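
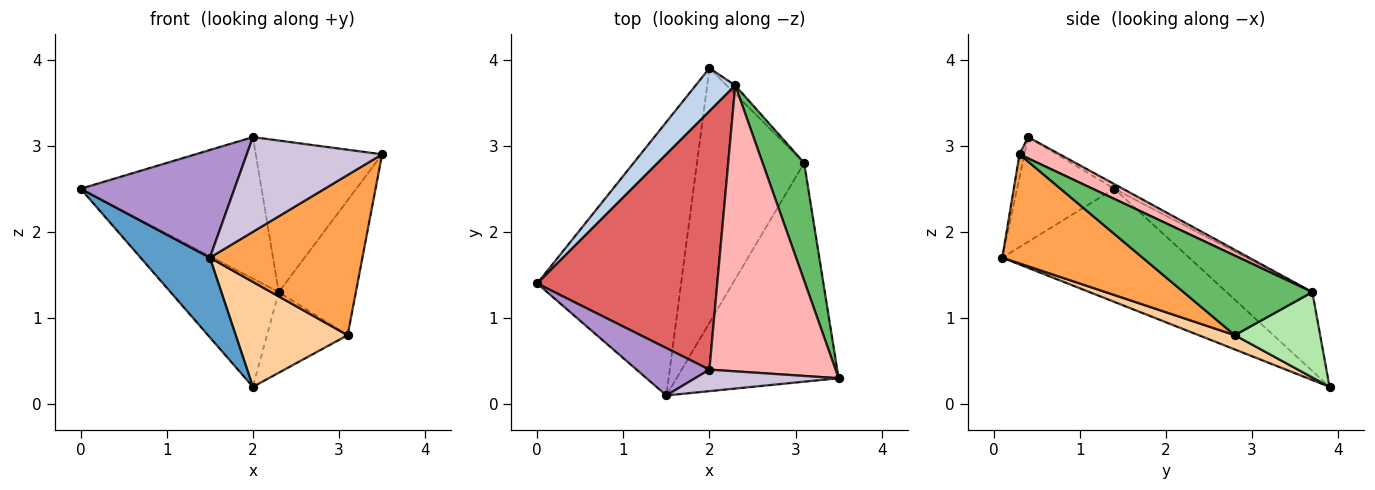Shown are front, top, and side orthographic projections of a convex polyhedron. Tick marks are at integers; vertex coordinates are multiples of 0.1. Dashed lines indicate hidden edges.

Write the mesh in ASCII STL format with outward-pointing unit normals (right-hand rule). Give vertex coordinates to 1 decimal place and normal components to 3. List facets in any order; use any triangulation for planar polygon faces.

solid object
 facet normal -0.602 -0.223 -0.766
  outer loop
   vertex 1.5 0.1 1.7
   vertex 0.0 1.4 2.5
   vertex 2.0 3.9 0.2
  endloop
 endfacet
 facet normal -0.593 0.748 0.298
  outer loop
   vertex 2.3 3.7 1.3
   vertex 2.0 3.9 0.2
   vertex 0.0 1.4 2.5
  endloop
 endfacet
 facet normal 0.477 -0.519 -0.709
  outer loop
   vertex 3.1 2.8 0.8
   vertex 3.5 0.3 2.9
   vertex 1.5 0.1 1.7
  endloop
 endfacet
 facet normal 0.122 -0.378 -0.918
  outer loop
   vertex 3.1 2.8 0.8
   vertex 1.5 0.1 1.7
   vertex 2.0 3.9 0.2
  endloop
 endfacet
 facet normal 0.783 0.469 0.409
  outer loop
   vertex 3.1 2.8 0.8
   vertex 2.3 3.7 1.3
   vertex 3.5 0.3 2.9
  endloop
 endfacet
 facet normal 0.725 0.685 -0.073
  outer loop
   vertex 3.1 2.8 0.8
   vertex 2.0 3.9 0.2
   vertex 2.3 3.7 1.3
  endloop
 endfacet
 facet normal -0.023 0.480 0.877
  outer loop
   vertex 2.0 0.4 3.1
   vertex 2.3 3.7 1.3
   vertex 0.0 1.4 2.5
  endloop
 endfacet
 facet normal 0.147 0.463 0.874
  outer loop
   vertex 2.0 0.4 3.1
   vertex 3.5 0.3 2.9
   vertex 2.3 3.7 1.3
  endloop
 endfacet
 facet normal -0.501 -0.792 0.349
  outer loop
   vertex 2.0 0.4 3.1
   vertex 0.0 1.4 2.5
   vertex 1.5 0.1 1.7
  endloop
 endfacet
 facet normal -0.035 -0.975 0.221
  outer loop
   vertex 2.0 0.4 3.1
   vertex 1.5 0.1 1.7
   vertex 3.5 0.3 2.9
  endloop
 endfacet
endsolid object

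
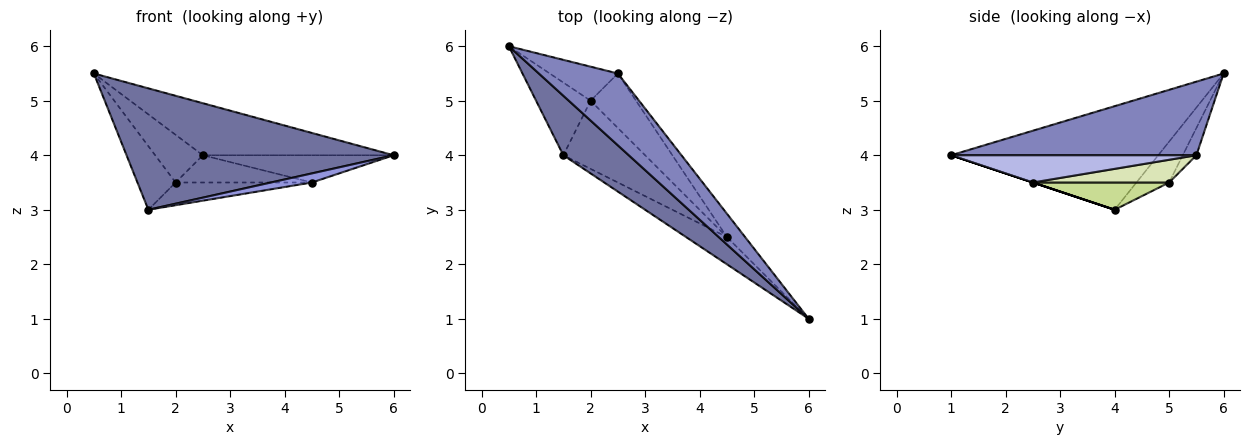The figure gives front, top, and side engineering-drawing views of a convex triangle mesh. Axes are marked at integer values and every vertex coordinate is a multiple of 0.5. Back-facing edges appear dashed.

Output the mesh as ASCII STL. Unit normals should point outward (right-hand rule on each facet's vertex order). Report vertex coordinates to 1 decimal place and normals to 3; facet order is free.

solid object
 facet normal -0.572 -0.737 0.361
  outer loop
   vertex 1.5 4.0 3.0
   vertex 6.0 1.0 4.0
   vertex 0.5 6.0 5.5
  endloop
 endfacet
 facet normal 0.602 0.468 0.647
  outer loop
   vertex 2.5 5.5 4.0
   vertex 0.5 6.0 5.5
   vertex 6.0 1.0 4.0
  endloop
 endfacet
 facet normal 0.000 -0.316 -0.949
  outer loop
   vertex 4.5 2.5 3.5
   vertex 6.0 1.0 4.0
   vertex 1.5 4.0 3.0
  endloop
 endfacet
 facet normal 0.699 0.543 -0.466
  outer loop
   vertex 4.5 2.5 3.5
   vertex 2.5 5.5 4.0
   vertex 6.0 1.0 4.0
  endloop
 endfacet
 facet normal -0.492 0.573 -0.655
  outer loop
   vertex 2.0 5.0 3.5
   vertex 1.5 4.0 3.0
   vertex 0.5 6.0 5.5
  endloop
 endfacet
 facet normal -0.226 0.793 -0.566
  outer loop
   vertex 2.0 5.0 3.5
   vertex 0.5 6.0 5.5
   vertex 2.5 5.5 4.0
  endloop
 endfacet
 facet normal 0.302 0.302 -0.905
  outer loop
   vertex 2.0 5.0 3.5
   vertex 4.5 2.5 3.5
   vertex 1.5 4.0 3.0
  endloop
 endfacet
 facet normal 0.408 0.408 -0.816
  outer loop
   vertex 2.0 5.0 3.5
   vertex 2.5 5.5 4.0
   vertex 4.5 2.5 3.5
  endloop
 endfacet
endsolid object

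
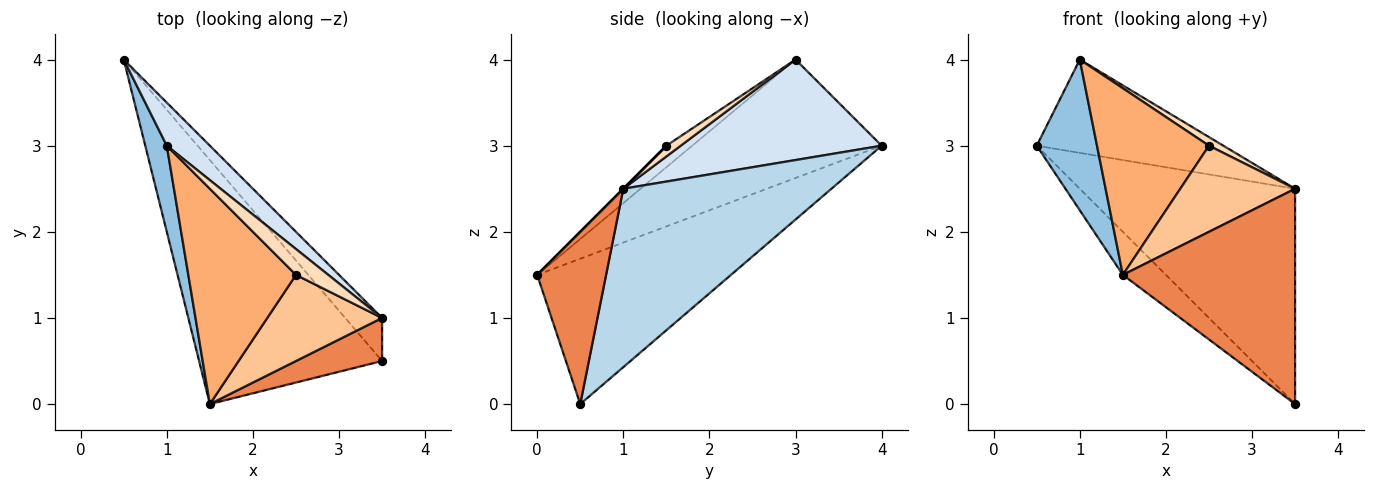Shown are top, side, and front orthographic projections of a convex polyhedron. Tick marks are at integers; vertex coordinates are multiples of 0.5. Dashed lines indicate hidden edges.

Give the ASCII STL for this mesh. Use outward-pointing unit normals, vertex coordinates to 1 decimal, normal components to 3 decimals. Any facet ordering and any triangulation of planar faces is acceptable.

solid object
 facet normal -0.616 0.137 -0.776
  outer loop
   vertex 1.5 0.0 1.5
   vertex 0.5 4.0 3.0
   vertex 3.5 0.5 0.0
  endloop
 endfacet
 facet normal -0.939 -0.299 0.171
  outer loop
   vertex 1.0 3.0 4.0
   vertex 0.5 4.0 3.0
   vertex 1.5 0.0 1.5
  endloop
 endfacet
 facet normal 0.688 0.712 -0.142
  outer loop
   vertex 3.5 1.0 2.5
   vertex 3.5 0.5 0.0
   vertex 0.5 4.0 3.0
  endloop
 endfacet
 facet normal 0.699 0.649 0.300
  outer loop
   vertex 3.5 1.0 2.5
   vertex 0.5 4.0 3.0
   vertex 1.0 3.0 4.0
  endloop
 endfacet
 facet normal 0.365 -0.913 0.183
  outer loop
   vertex 3.5 1.0 2.5
   vertex 1.5 0.0 1.5
   vertex 3.5 0.5 0.0
  endloop
 endfacet
 facet normal -0.149 -0.648 0.747
  outer loop
   vertex 2.5 1.5 3.0
   vertex 1.0 3.0 4.0
   vertex 1.5 0.0 1.5
  endloop
 endfacet
 facet normal 0.000 -0.707 0.707
  outer loop
   vertex 2.5 1.5 3.0
   vertex 1.5 0.0 1.5
   vertex 3.5 1.0 2.5
  endloop
 endfacet
 facet normal 0.302 -0.302 0.905
  outer loop
   vertex 2.5 1.5 3.0
   vertex 3.5 1.0 2.5
   vertex 1.0 3.0 4.0
  endloop
 endfacet
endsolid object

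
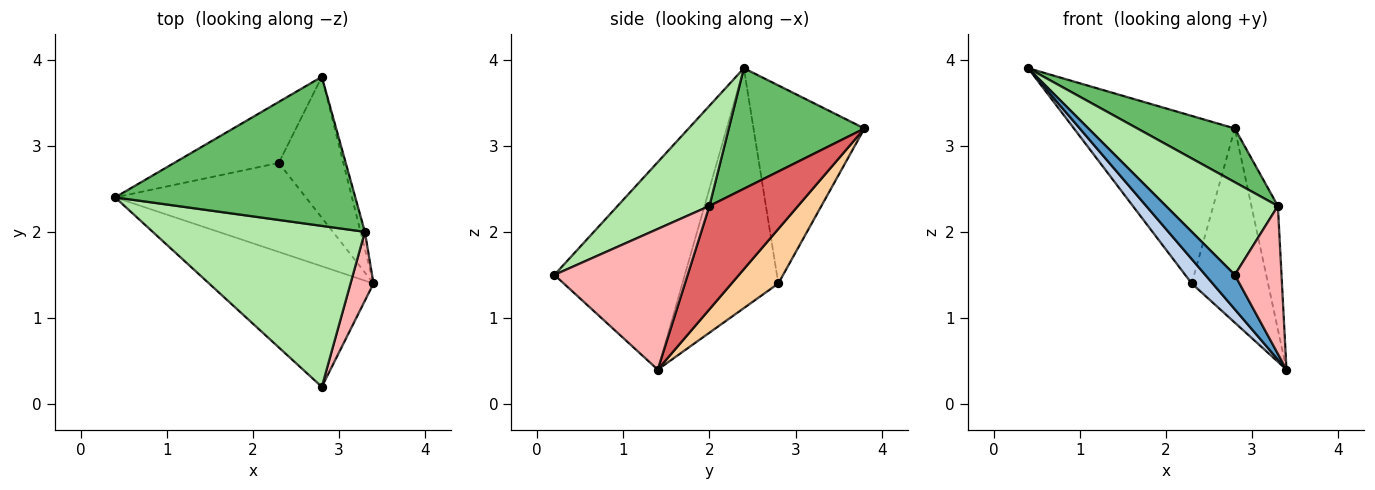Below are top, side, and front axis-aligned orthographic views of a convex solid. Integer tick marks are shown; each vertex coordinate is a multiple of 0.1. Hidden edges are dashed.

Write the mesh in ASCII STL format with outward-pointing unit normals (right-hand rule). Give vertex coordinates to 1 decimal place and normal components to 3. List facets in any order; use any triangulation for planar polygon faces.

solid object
 facet normal -0.772 -0.175 -0.612
  outer loop
   vertex 2.8 0.2 1.5
   vertex 0.4 2.4 3.9
   vertex 3.4 1.4 0.4
  endloop
 endfacet
 facet normal -0.772 -0.168 -0.613
  outer loop
   vertex 2.3 2.8 1.4
   vertex 3.4 1.4 0.4
   vertex 0.4 2.4 3.9
  endloop
 endfacet
 facet normal -0.544 0.789 -0.287
  outer loop
   vertex 2.3 2.8 1.4
   vertex 0.4 2.4 3.9
   vertex 2.8 3.8 3.2
  endloop
 endfacet
 facet normal 0.444 0.725 -0.526
  outer loop
   vertex 2.3 2.8 1.4
   vertex 2.8 3.8 3.2
   vertex 3.4 1.4 0.4
  endloop
 endfacet
 facet normal 0.427 -0.307 0.851
  outer loop
   vertex 3.3 2.0 2.3
   vertex 2.8 3.8 3.2
   vertex 0.4 2.4 3.9
  endloop
 endfacet
 facet normal 0.379 -0.462 0.802
  outer loop
   vertex 3.3 2.0 2.3
   vertex 0.4 2.4 3.9
   vertex 2.8 0.2 1.5
  endloop
 endfacet
 facet normal 0.957 0.286 -0.040
  outer loop
   vertex 3.3 2.0 2.3
   vertex 3.4 1.4 0.4
   vertex 2.8 3.8 3.2
  endloop
 endfacet
 facet normal 0.933 -0.327 0.152
  outer loop
   vertex 3.3 2.0 2.3
   vertex 2.8 0.2 1.5
   vertex 3.4 1.4 0.4
  endloop
 endfacet
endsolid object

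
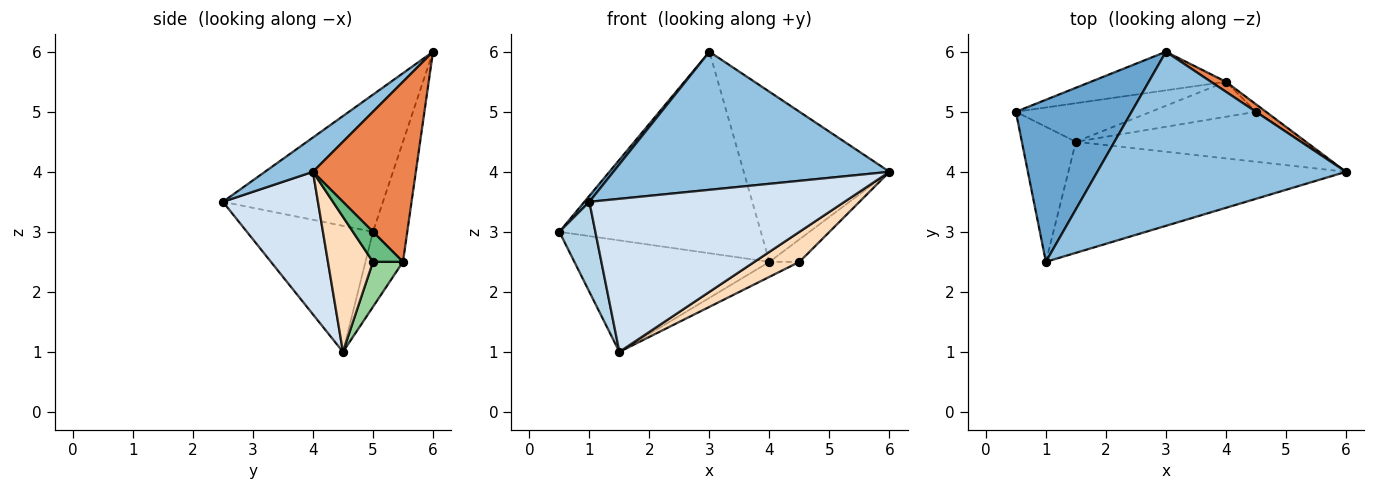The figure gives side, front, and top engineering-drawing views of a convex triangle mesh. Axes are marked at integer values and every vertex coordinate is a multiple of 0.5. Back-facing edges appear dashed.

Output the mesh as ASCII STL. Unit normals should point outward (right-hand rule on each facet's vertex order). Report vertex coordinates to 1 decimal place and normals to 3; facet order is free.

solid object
 facet normal -0.764 -0.024 0.645
  outer loop
   vertex 3.0 6.0 6.0
   vertex 0.5 5.0 3.0
   vertex 1.0 2.5 3.5
  endloop
 endfacet
 facet normal 0.107 -0.618 0.779
  outer loop
   vertex 3.0 6.0 6.0
   vertex 1.0 2.5 3.5
   vertex 6.0 4.0 4.0
  endloop
 endfacet
 facet normal -0.889 -0.254 -0.381
  outer loop
   vertex 1.5 4.5 1.0
   vertex 1.0 2.5 3.5
   vertex 0.5 5.0 3.0
  endloop
 endfacet
 facet normal 0.289 -0.775 -0.562
  outer loop
   vertex 1.5 4.5 1.0
   vertex 6.0 4.0 4.0
   vertex 1.0 2.5 3.5
  endloop
 endfacet
 facet normal 0.576 0.816 0.048
  outer loop
   vertex 4.0 5.5 2.5
   vertex 3.0 6.0 6.0
   vertex 6.0 4.0 4.0
  endloop
 endfacet
 facet normal -0.165 0.969 -0.185
  outer loop
   vertex 4.0 5.5 2.5
   vertex 0.5 5.0 3.0
   vertex 3.0 6.0 6.0
  endloop
 endfacet
 facet normal -0.179 0.930 -0.322
  outer loop
   vertex 4.0 5.5 2.5
   vertex 1.5 4.5 1.0
   vertex 0.5 5.0 3.0
  endloop
 endfacet
 facet normal 0.457 -0.457 -0.762
  outer loop
   vertex 4.5 5.0 2.5
   vertex 6.0 4.0 4.0
   vertex 1.5 4.5 1.0
  endloop
 endfacet
 facet normal 0.688 0.688 -0.229
  outer loop
   vertex 4.5 5.0 2.5
   vertex 4.0 5.5 2.5
   vertex 6.0 4.0 4.0
  endloop
 endfacet
 facet normal 0.367 0.367 -0.855
  outer loop
   vertex 4.5 5.0 2.5
   vertex 1.5 4.5 1.0
   vertex 4.0 5.5 2.5
  endloop
 endfacet
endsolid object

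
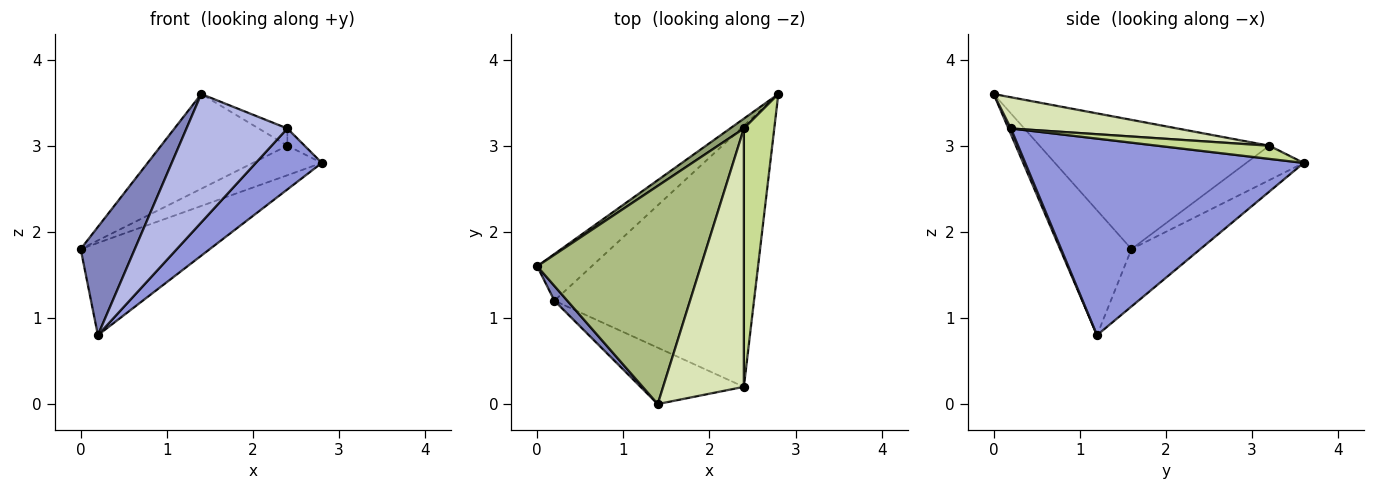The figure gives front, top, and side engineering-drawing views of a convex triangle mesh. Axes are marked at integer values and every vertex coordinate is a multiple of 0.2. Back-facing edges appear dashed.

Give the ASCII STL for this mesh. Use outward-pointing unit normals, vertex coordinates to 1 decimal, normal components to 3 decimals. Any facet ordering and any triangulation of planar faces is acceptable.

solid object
 facet normal -0.430 0.806 -0.408
  outer loop
   vertex 0.2 1.2 0.8
   vertex 0.0 1.6 1.8
   vertex 2.8 3.6 2.8
  endloop
 endfacet
 facet normal -0.794 -0.602 0.082
  outer loop
   vertex 0.2 1.2 0.8
   vertex 1.4 0.0 3.6
   vertex 0.0 1.6 1.8
  endloop
 endfacet
 facet normal 0.692 -0.164 -0.703
  outer loop
   vertex 2.4 0.2 3.2
   vertex 0.2 1.2 0.8
   vertex 2.8 3.6 2.8
  endloop
 endfacet
 facet normal 0.022 -0.915 -0.402
  outer loop
   vertex 2.4 0.2 3.2
   vertex 1.4 0.0 3.6
   vertex 0.2 1.2 0.8
  endloop
 endfacet
 facet normal -0.620 0.744 0.248
  outer loop
   vertex 2.4 3.2 3.0
   vertex 2.8 3.6 2.8
   vertex 0.0 1.6 1.8
  endloop
 endfacet
 facet normal -0.587 0.323 0.743
  outer loop
   vertex 2.4 3.2 3.0
   vertex 0.0 1.6 1.8
   vertex 1.4 0.0 3.6
  endloop
 endfacet
 facet normal 0.397 0.061 0.916
  outer loop
   vertex 2.4 3.2 3.0
   vertex 2.4 0.2 3.2
   vertex 2.8 3.6 2.8
  endloop
 endfacet
 facet normal 0.360 0.062 0.931
  outer loop
   vertex 2.4 3.2 3.0
   vertex 1.4 0.0 3.6
   vertex 2.4 0.2 3.2
  endloop
 endfacet
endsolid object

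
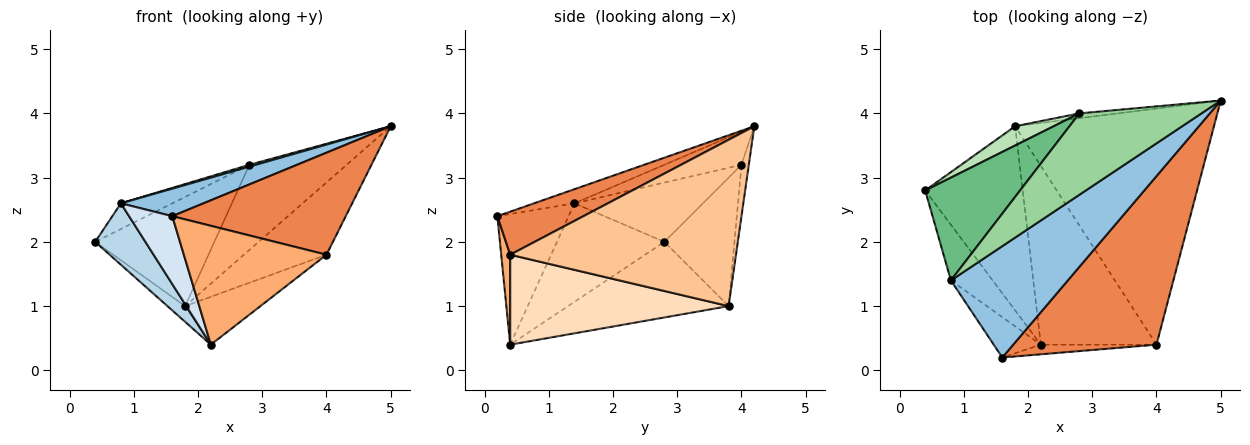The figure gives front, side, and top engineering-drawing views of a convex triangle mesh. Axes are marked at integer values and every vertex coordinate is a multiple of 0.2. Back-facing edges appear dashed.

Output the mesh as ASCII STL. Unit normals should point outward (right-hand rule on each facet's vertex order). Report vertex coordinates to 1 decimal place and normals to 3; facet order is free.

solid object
 facet normal -0.611 0.067 -0.789
  outer loop
   vertex 1.8 3.8 1.0
   vertex 2.2 0.4 0.4
   vertex 0.4 2.8 2.0
  endloop
 endfacet
 facet normal -0.117 -0.238 0.964
  outer loop
   vertex 0.8 1.4 2.6
   vertex 1.6 0.2 2.4
   vertex 5.0 4.2 3.8
  endloop
 endfacet
 facet normal -0.846 -0.395 -0.359
  outer loop
   vertex 0.8 1.4 2.6
   vertex 0.4 2.8 2.0
   vertex 2.2 0.4 0.4
  endloop
 endfacet
 facet normal -0.817 -0.496 -0.295
  outer loop
   vertex 0.8 1.4 2.6
   vertex 2.2 0.4 0.4
   vertex 1.6 0.2 2.4
  endloop
 endfacet
 facet normal 0.249 -0.502 0.829
  outer loop
   vertex 4.0 0.4 1.8
   vertex 5.0 4.2 3.8
   vertex 1.6 0.2 2.4
  endloop
 endfacet
 facet normal 0.063 -0.995 -0.081
  outer loop
   vertex 4.0 0.4 1.8
   vertex 1.6 0.2 2.4
   vertex 2.2 0.4 0.4
  endloop
 endfacet
 facet normal 0.625 0.229 -0.747
  outer loop
   vertex 4.0 0.4 1.8
   vertex 1.8 3.8 1.0
   vertex 5.0 4.2 3.8
  endloop
 endfacet
 facet normal 0.601 0.207 -0.772
  outer loop
   vertex 4.0 0.4 1.8
   vertex 2.2 0.4 0.4
   vertex 1.8 3.8 1.0
  endloop
 endfacet
 facet normal -0.518 0.207 0.830
  outer loop
   vertex 2.8 4.0 3.2
   vertex 0.4 2.8 2.0
   vertex 0.8 1.4 2.6
  endloop
 endfacet
 facet normal -0.261 -0.022 0.965
  outer loop
   vertex 2.8 4.0 3.2
   vertex 0.8 1.4 2.6
   vertex 5.0 4.2 3.8
  endloop
 endfacet
 facet normal -0.501 0.852 0.150
  outer loop
   vertex 2.8 4.0 3.2
   vertex 1.8 3.8 1.0
   vertex 0.4 2.8 2.0
  endloop
 endfacet
 facet normal -0.075 0.996 -0.056
  outer loop
   vertex 2.8 4.0 3.2
   vertex 5.0 4.2 3.8
   vertex 1.8 3.8 1.0
  endloop
 endfacet
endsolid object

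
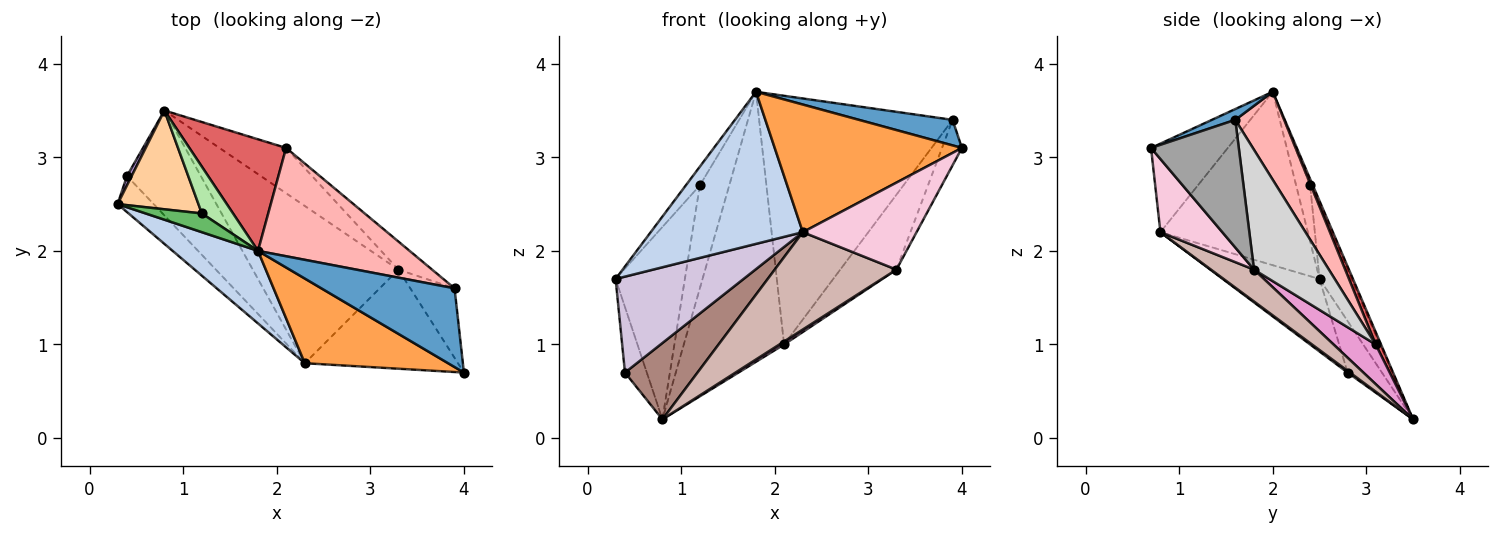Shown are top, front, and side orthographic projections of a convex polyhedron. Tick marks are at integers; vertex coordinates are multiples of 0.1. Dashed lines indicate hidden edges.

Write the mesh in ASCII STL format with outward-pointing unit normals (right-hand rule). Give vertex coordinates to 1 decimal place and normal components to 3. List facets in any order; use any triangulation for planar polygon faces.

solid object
 facet normal 0.077 -0.308 0.948
  outer loop
   vertex 3.9 1.6 3.4
   vertex 1.8 2.0 3.7
   vertex 4.0 0.7 3.1
  endloop
 endfacet
 facet normal -0.658 -0.679 0.324
  outer loop
   vertex 2.3 0.8 2.2
   vertex 1.8 2.0 3.7
   vertex 0.3 2.5 1.7
  endloop
 endfacet
 facet normal -0.323 -0.789 0.523
  outer loop
   vertex 2.3 0.8 2.2
   vertex 4.0 0.7 3.1
   vertex 1.8 2.0 3.7
  endloop
 endfacet
 facet normal -0.378 0.823 0.423
  outer loop
   vertex 1.2 2.4 2.7
   vertex 0.8 3.5 0.2
   vertex 0.3 2.5 1.7
  endloop
 endfacet
 facet normal -0.577 0.577 0.577
  outer loop
   vertex 1.2 2.4 2.7
   vertex 0.3 2.5 1.7
   vertex 1.8 2.0 3.7
  endloop
 endfacet
 facet normal -0.082 0.907 0.412
  outer loop
   vertex 1.2 2.4 2.7
   vertex 1.8 2.0 3.7
   vertex 0.8 3.5 0.2
  endloop
 endfacet
 facet normal 0.049 0.923 0.382
  outer loop
   vertex 2.1 3.1 1.0
   vertex 0.8 3.5 0.2
   vertex 1.8 2.0 3.7
  endloop
 endfacet
 facet normal 0.226 0.893 0.389
  outer loop
   vertex 2.1 3.1 1.0
   vertex 1.8 2.0 3.7
   vertex 3.9 1.6 3.4
  endloop
 endfacet
 facet normal -0.841 0.535 0.076
  outer loop
   vertex 0.4 2.8 0.7
   vertex 0.3 2.5 1.7
   vertex 0.8 3.5 0.2
  endloop
 endfacet
 facet normal -0.578 -0.764 -0.287
  outer loop
   vertex 0.4 2.8 0.7
   vertex 2.3 0.8 2.2
   vertex 0.3 2.5 1.7
  endloop
 endfacet
 facet normal 0.019 -0.588 -0.808
  outer loop
   vertex 0.4 2.8 0.7
   vertex 0.8 3.5 0.2
   vertex 2.3 0.8 2.2
  endloop
 endfacet
 facet normal 0.183 -0.517 -0.836
  outer loop
   vertex 3.3 1.8 1.8
   vertex 2.3 0.8 2.2
   vertex 0.8 3.5 0.2
  endloop
 endfacet
 facet normal 0.511 -0.057 -0.858
  outer loop
   vertex 3.3 1.8 1.8
   vertex 0.8 3.5 0.2
   vertex 2.1 3.1 1.0
  endloop
 endfacet
 facet normal 0.338 -0.621 -0.707
  outer loop
   vertex 3.3 1.8 1.8
   vertex 4.0 0.7 3.1
   vertex 2.3 0.8 2.2
  endloop
 endfacet
 facet normal 0.924 0.209 -0.320
  outer loop
   vertex 3.3 1.8 1.8
   vertex 3.9 1.6 3.4
   vertex 4.0 0.7 3.1
  endloop
 endfacet
 facet normal 0.780 0.585 -0.220
  outer loop
   vertex 3.3 1.8 1.8
   vertex 2.1 3.1 1.0
   vertex 3.9 1.6 3.4
  endloop
 endfacet
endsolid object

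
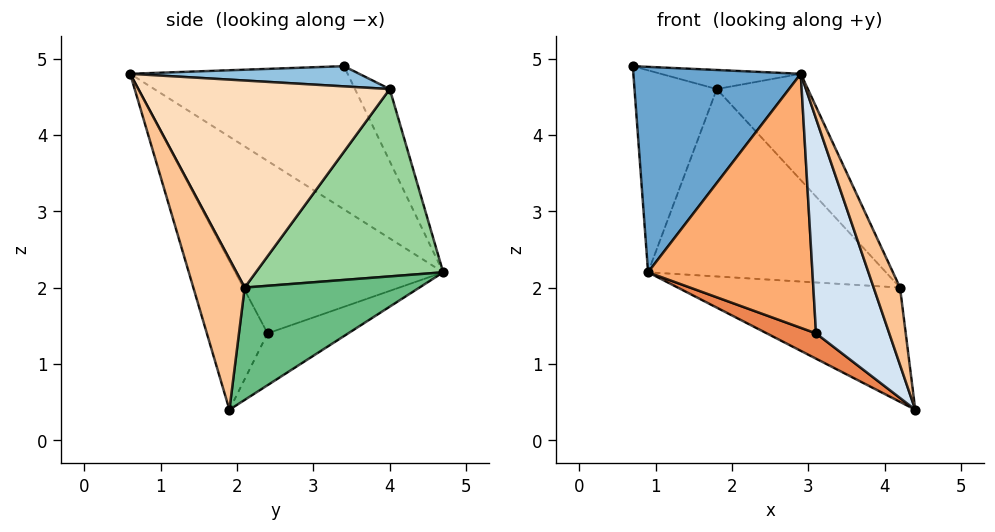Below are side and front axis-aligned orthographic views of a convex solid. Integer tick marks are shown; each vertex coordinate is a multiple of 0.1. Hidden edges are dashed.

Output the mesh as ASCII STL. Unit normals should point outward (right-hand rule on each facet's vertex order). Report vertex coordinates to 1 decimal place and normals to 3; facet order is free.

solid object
 facet normal -0.747 -0.575 -0.332
  outer loop
   vertex 0.9 4.7 2.2
   vertex 2.9 0.6 4.8
   vertex 0.7 3.4 4.9
  endloop
 endfacet
 facet normal 0.199 0.122 0.972
  outer loop
   vertex 1.8 4.0 4.6
   vertex 0.7 3.4 4.9
   vertex 2.9 0.6 4.8
  endloop
 endfacet
 facet normal -0.360 0.851 0.383
  outer loop
   vertex 1.8 4.0 4.6
   vertex 0.9 4.7 2.2
   vertex 0.7 3.4 4.9
  endloop
 endfacet
 facet normal -0.583 -0.703 -0.407
  outer loop
   vertex 3.1 2.4 1.4
   vertex 4.4 1.9 0.4
   vertex 2.9 0.6 4.8
  endloop
 endfacet
 facet normal -0.651 -0.397 -0.647
  outer loop
   vertex 3.1 2.4 1.4
   vertex 0.9 4.7 2.2
   vertex 4.4 1.9 0.4
  endloop
 endfacet
 facet normal -0.735 -0.581 -0.351
  outer loop
   vertex 3.1 2.4 1.4
   vertex 2.9 0.6 4.8
   vertex 0.9 4.7 2.2
  endloop
 endfacet
 facet normal 0.877 -0.450 0.166
  outer loop
   vertex 4.2 2.1 2.0
   vertex 2.9 0.6 4.8
   vertex 4.4 1.9 0.4
  endloop
 endfacet
 facet normal 0.799 0.290 0.526
  outer loop
   vertex 4.2 2.1 2.0
   vertex 1.8 4.0 4.6
   vertex 2.9 0.6 4.8
  endloop
 endfacet
 facet normal 0.618 0.786 -0.021
  outer loop
   vertex 4.2 2.1 2.0
   vertex 4.4 1.9 0.4
   vertex 0.9 4.7 2.2
  endloop
 endfacet
 facet normal 0.619 0.786 -0.003
  outer loop
   vertex 4.2 2.1 2.0
   vertex 0.9 4.7 2.2
   vertex 1.8 4.0 4.6
  endloop
 endfacet
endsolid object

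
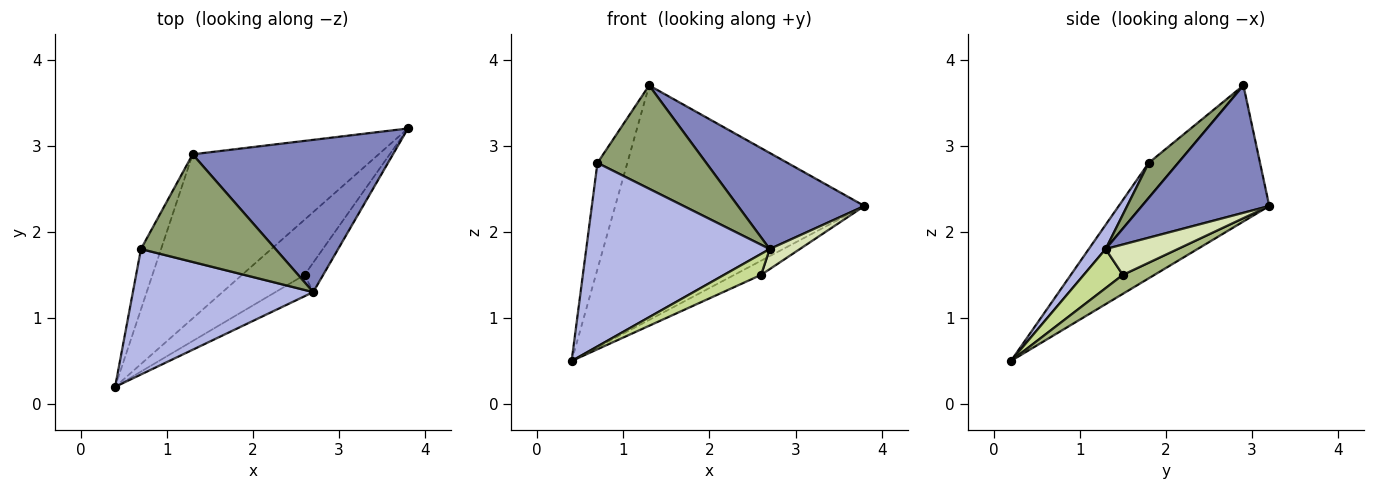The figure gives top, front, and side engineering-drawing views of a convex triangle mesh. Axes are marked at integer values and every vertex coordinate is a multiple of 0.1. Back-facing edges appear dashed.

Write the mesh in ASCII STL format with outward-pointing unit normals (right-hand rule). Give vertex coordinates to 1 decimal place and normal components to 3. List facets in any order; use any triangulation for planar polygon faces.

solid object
 facet normal -0.387 0.756 -0.529
  outer loop
   vertex 1.3 2.9 3.7
   vertex 3.8 3.2 2.3
   vertex 0.4 0.2 0.5
  endloop
 endfacet
 facet normal 0.474 -0.470 0.745
  outer loop
   vertex 2.7 1.3 1.8
   vertex 3.8 3.2 2.3
   vertex 1.3 2.9 3.7
  endloop
 endfacet
 facet normal -0.649 0.661 -0.375
  outer loop
   vertex 0.7 1.8 2.8
   vertex 1.3 2.9 3.7
   vertex 0.4 0.2 0.5
  endloop
 endfacet
 facet normal 0.076 -0.823 0.563
  outer loop
   vertex 0.7 1.8 2.8
   vertex 0.4 0.2 0.5
   vertex 2.7 1.3 1.8
  endloop
 endfacet
 facet normal 0.184 -0.681 0.709
  outer loop
   vertex 0.7 1.8 2.8
   vertex 2.7 1.3 1.8
   vertex 1.3 2.9 3.7
  endloop
 endfacet
 facet normal 0.281 0.239 -0.929
  outer loop
   vertex 2.6 1.5 1.5
   vertex 0.4 0.2 0.5
   vertex 3.8 3.2 2.3
  endloop
 endfacet
 facet normal 0.594 -0.564 -0.574
  outer loop
   vertex 2.6 1.5 1.5
   vertex 2.7 1.3 1.8
   vertex 0.4 0.2 0.5
  endloop
 endfacet
 facet normal 0.803 -0.336 -0.492
  outer loop
   vertex 2.6 1.5 1.5
   vertex 3.8 3.2 2.3
   vertex 2.7 1.3 1.8
  endloop
 endfacet
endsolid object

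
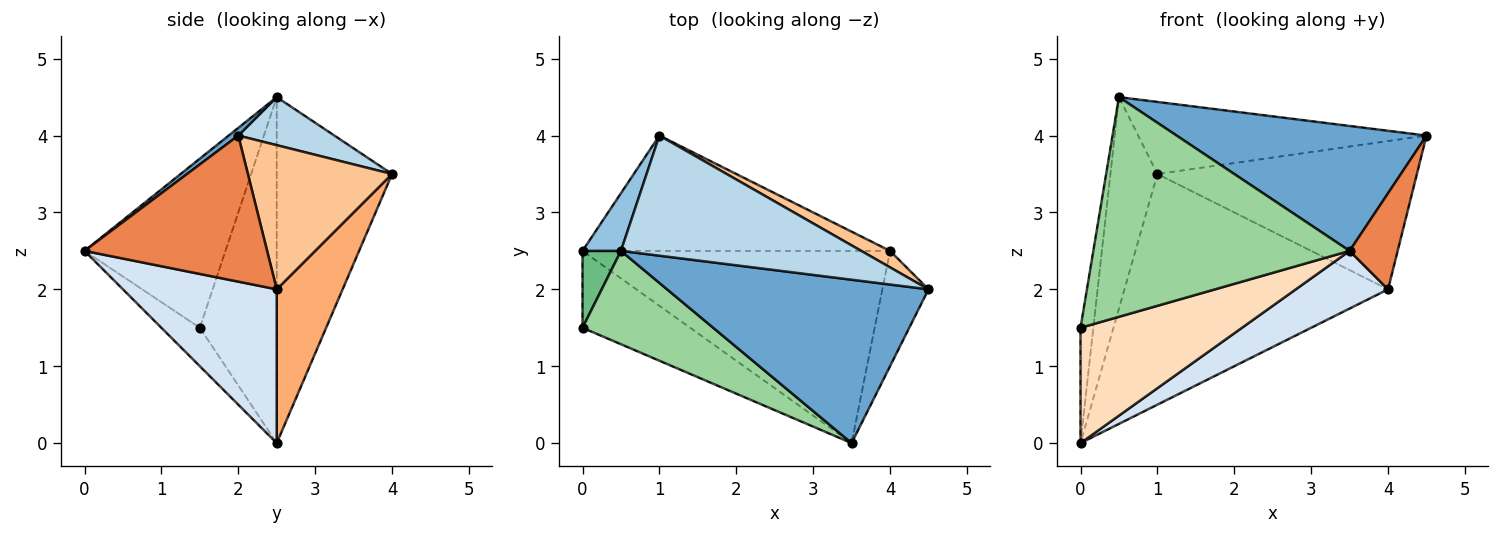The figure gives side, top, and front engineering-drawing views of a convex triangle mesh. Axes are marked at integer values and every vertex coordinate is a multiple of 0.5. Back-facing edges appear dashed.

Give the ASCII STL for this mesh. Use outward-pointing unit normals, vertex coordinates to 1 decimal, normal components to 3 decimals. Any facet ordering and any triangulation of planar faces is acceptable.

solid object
 facet normal 0.023 -0.607 0.794
  outer loop
   vertex 0.5 2.5 4.5
   vertex 3.5 0.0 2.5
   vertex 4.5 2.0 4.0
  endloop
 endfacet
 facet normal -0.921 0.375 0.102
  outer loop
   vertex 1.0 4.0 3.5
   vertex 0.0 2.5 0.0
   vertex 0.5 2.5 4.5
  endloop
 endfacet
 facet normal 0.169 0.507 0.845
  outer loop
   vertex 1.0 4.0 3.5
   vertex 0.5 2.5 4.5
   vertex 4.5 2.0 4.0
  endloop
 endfacet
 facet normal 0.432 -0.259 -0.864
  outer loop
   vertex 4.0 2.5 2.0
   vertex 3.5 0.0 2.5
   vertex 0.0 2.5 0.0
  endloop
 endfacet
 facet normal 0.925 -0.243 -0.292
  outer loop
   vertex 4.0 2.5 2.0
   vertex 4.5 2.0 4.0
   vertex 3.5 0.0 2.5
  endloop
 endfacet
 facet normal 0.218 0.873 -0.436
  outer loop
   vertex 4.0 2.5 2.0
   vertex 0.0 2.5 0.0
   vertex 1.0 4.0 3.5
  endloop
 endfacet
 facet normal 0.483 0.870 0.097
  outer loop
   vertex 4.0 2.5 2.0
   vertex 1.0 4.0 3.5
   vertex 4.5 2.0 4.0
  endloop
 endfacet
 facet normal -0.194 -0.816 -0.544
  outer loop
   vertex 0.0 1.5 1.5
   vertex 0.0 2.5 0.0
   vertex 3.5 0.0 2.5
  endloop
 endfacet
 facet normal -0.981 0.163 0.109
  outer loop
   vertex 0.0 1.5 1.5
   vertex 0.5 2.5 4.5
   vertex 0.0 2.5 0.0
  endloop
 endfacet
 facet normal -0.452 -0.821 0.349
  outer loop
   vertex 0.0 1.5 1.5
   vertex 3.5 0.0 2.5
   vertex 0.5 2.5 4.5
  endloop
 endfacet
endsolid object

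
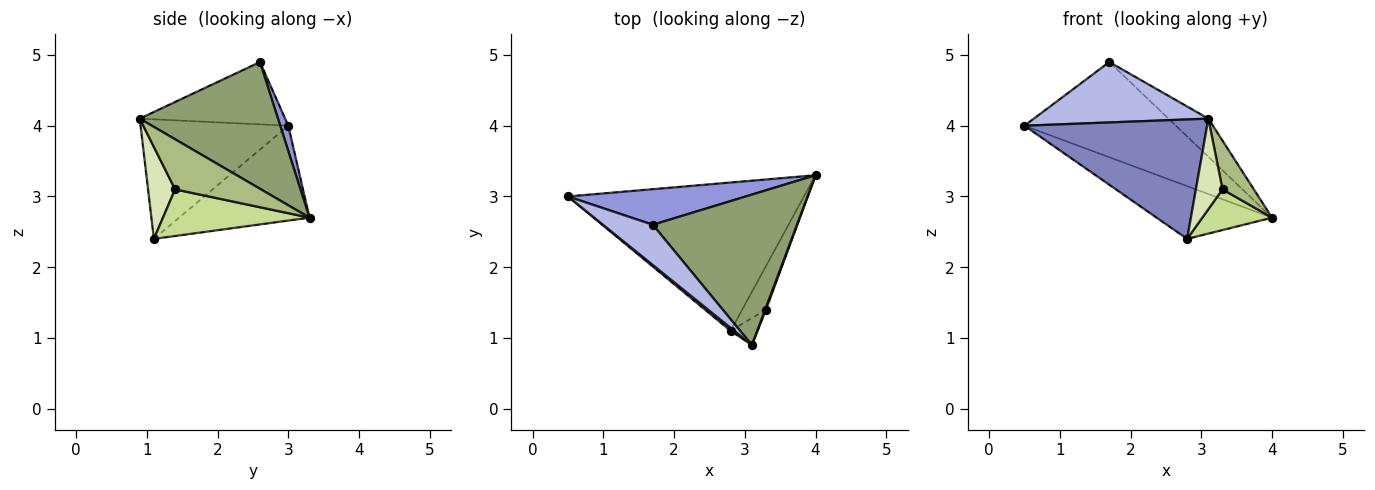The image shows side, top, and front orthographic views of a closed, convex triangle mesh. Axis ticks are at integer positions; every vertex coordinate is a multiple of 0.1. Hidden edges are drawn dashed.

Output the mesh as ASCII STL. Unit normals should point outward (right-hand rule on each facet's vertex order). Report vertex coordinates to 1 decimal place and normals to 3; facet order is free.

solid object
 facet normal -0.354 0.313 -0.881
  outer loop
   vertex 2.8 1.1 2.4
   vertex 0.5 3.0 4.0
   vertex 4.0 3.3 2.7
  endloop
 endfacet
 facet normal -0.629 -0.777 0.019
  outer loop
   vertex 2.8 1.1 2.4
   vertex 3.1 0.9 4.1
   vertex 0.5 3.0 4.0
  endloop
 endfacet
 facet normal 0.050 0.936 0.350
  outer loop
   vertex 1.7 2.6 4.9
   vertex 4.0 3.3 2.7
   vertex 0.5 3.0 4.0
  endloop
 endfacet
 facet normal -0.570 -0.684 0.456
  outer loop
   vertex 1.7 2.6 4.9
   vertex 0.5 3.0 4.0
   vertex 3.1 0.9 4.1
  endloop
 endfacet
 facet normal 0.649 0.187 0.738
  outer loop
   vertex 1.7 2.6 4.9
   vertex 3.1 0.9 4.1
   vertex 4.0 3.3 2.7
  endloop
 endfacet
 facet normal 0.939 -0.343 0.017
  outer loop
   vertex 3.3 1.4 3.1
   vertex 4.0 3.3 2.7
   vertex 3.1 0.9 4.1
  endloop
 endfacet
 facet normal 0.820 -0.390 -0.419
  outer loop
   vertex 3.3 1.4 3.1
   vertex 2.8 1.1 2.4
   vertex 4.0 3.3 2.7
  endloop
 endfacet
 facet normal 0.698 -0.687 -0.204
  outer loop
   vertex 3.3 1.4 3.1
   vertex 3.1 0.9 4.1
   vertex 2.8 1.1 2.4
  endloop
 endfacet
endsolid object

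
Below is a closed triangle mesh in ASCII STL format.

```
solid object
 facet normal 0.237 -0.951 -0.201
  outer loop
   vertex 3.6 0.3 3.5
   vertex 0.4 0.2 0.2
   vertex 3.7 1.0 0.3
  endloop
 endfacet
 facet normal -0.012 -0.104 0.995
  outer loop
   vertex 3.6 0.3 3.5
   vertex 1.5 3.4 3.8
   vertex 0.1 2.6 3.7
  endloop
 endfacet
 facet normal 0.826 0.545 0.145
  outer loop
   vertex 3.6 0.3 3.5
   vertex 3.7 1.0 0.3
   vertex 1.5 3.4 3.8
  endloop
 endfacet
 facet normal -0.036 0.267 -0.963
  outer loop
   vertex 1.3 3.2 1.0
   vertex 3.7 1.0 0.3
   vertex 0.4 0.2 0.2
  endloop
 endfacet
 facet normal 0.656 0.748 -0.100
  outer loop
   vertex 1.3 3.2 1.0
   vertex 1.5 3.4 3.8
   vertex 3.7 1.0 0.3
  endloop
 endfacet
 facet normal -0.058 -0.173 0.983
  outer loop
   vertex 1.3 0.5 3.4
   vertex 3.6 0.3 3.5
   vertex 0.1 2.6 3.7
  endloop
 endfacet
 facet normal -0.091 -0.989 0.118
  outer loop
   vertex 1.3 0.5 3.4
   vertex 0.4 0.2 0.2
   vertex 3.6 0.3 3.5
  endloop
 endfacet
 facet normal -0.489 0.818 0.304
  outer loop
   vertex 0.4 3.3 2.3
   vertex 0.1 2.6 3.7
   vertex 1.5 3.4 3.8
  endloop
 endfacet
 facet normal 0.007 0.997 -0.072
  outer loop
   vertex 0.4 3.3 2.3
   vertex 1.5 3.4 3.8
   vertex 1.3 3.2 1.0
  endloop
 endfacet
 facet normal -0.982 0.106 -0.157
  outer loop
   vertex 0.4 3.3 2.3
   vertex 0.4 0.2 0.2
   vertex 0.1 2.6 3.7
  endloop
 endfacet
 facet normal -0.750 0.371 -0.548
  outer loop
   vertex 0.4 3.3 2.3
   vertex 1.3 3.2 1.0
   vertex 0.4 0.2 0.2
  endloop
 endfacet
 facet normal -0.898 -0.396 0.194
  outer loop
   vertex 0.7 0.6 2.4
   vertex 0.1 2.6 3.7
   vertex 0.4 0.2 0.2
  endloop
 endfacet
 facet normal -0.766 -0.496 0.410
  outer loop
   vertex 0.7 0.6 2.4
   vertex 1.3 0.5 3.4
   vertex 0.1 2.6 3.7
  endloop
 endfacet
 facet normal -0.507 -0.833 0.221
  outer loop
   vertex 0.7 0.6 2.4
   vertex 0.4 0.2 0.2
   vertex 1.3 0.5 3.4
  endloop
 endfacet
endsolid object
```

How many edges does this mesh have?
21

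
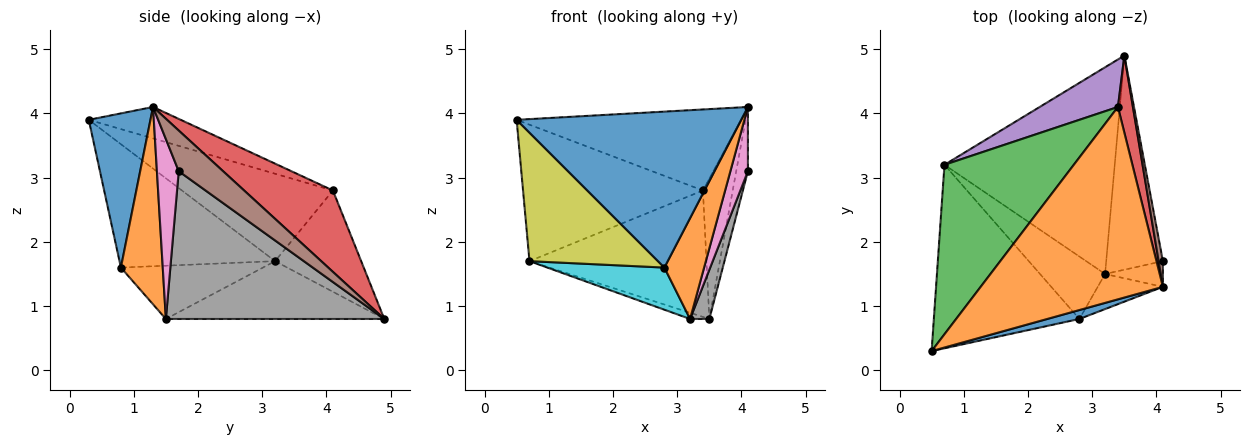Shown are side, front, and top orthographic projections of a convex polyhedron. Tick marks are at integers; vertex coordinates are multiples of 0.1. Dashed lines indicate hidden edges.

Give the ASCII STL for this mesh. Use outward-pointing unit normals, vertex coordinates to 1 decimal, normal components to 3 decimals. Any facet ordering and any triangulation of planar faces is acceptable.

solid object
 facet normal -0.321 0.028 -0.947
  outer loop
   vertex 3.2 1.5 0.8
   vertex 0.7 3.2 1.7
   vertex 3.5 4.9 0.8
  endloop
 endfacet
 facet normal -0.157 0.383 0.910
  outer loop
   vertex 3.4 4.1 2.8
   vertex 0.5 0.3 3.9
   vertex 4.1 1.3 4.1
  endloop
 endfacet
 facet normal -0.466 0.555 0.689
  outer loop
   vertex 3.4 4.1 2.8
   vertex 0.7 3.2 1.7
   vertex 0.5 0.3 3.9
  endloop
 endfacet
 facet normal 0.934 0.313 0.172
  outer loop
   vertex 3.4 4.1 2.8
   vertex 4.1 1.3 4.1
   vertex 3.5 4.9 0.8
  endloop
 endfacet
 facet normal -0.414 0.852 0.320
  outer loop
   vertex 3.4 4.1 2.8
   vertex 3.5 4.9 0.8
   vertex 0.7 3.2 1.7
  endloop
 endfacet
 facet normal 0.962 0.253 0.101
  outer loop
   vertex 4.1 1.7 3.1
   vertex 3.5 4.9 0.8
   vertex 4.1 1.3 4.1
  endloop
 endfacet
 facet normal 0.756 -0.608 -0.243
  outer loop
   vertex 4.1 1.7 3.1
   vertex 4.1 1.3 4.1
   vertex 3.2 1.5 0.8
  endloop
 endfacet
 facet normal 0.931 -0.082 -0.357
  outer loop
   vertex 4.1 1.7 3.1
   vertex 3.2 1.5 0.8
   vertex 3.5 4.9 0.8
  endloop
 endfacet
 facet normal -0.570 -0.471 -0.673
  outer loop
   vertex 2.8 0.8 1.6
   vertex 0.5 0.3 3.9
   vertex 0.7 3.2 1.7
  endloop
 endfacet
 facet normal -0.562 -0.463 -0.686
  outer loop
   vertex 2.8 0.8 1.6
   vertex 0.7 3.2 1.7
   vertex 3.2 1.5 0.8
  endloop
 endfacet
 facet normal 0.264 -0.963 0.055
  outer loop
   vertex 2.8 0.8 1.6
   vertex 4.1 1.3 4.1
   vertex 0.5 0.3 3.9
  endloop
 endfacet
 facet normal 0.705 -0.669 -0.233
  outer loop
   vertex 2.8 0.8 1.6
   vertex 3.2 1.5 0.8
   vertex 4.1 1.3 4.1
  endloop
 endfacet
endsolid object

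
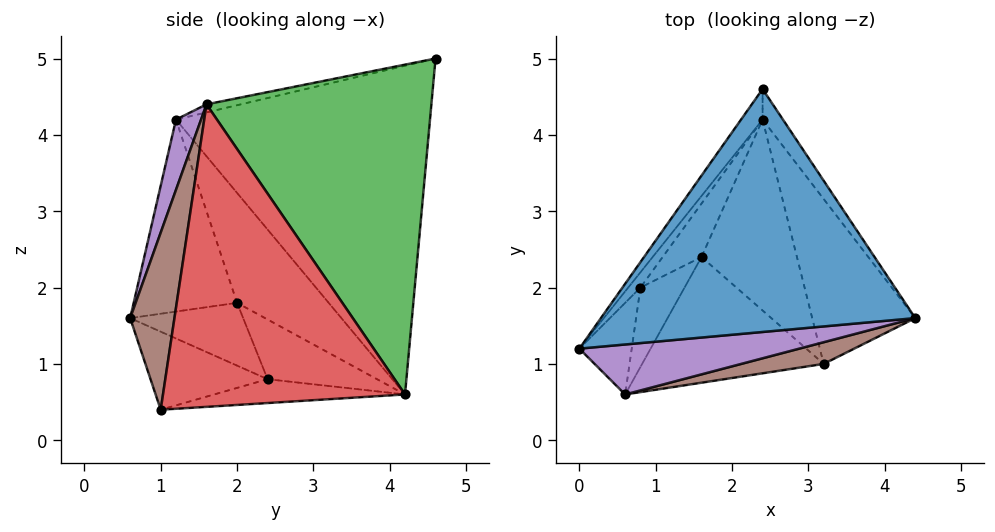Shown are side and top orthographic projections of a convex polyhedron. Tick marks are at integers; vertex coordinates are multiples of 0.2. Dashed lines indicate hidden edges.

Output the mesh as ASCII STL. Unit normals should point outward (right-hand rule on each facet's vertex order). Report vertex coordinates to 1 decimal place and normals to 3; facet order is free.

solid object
 facet normal -0.025 -0.212 0.977
  outer loop
   vertex 2.4 4.6 5.0
   vertex 0.0 1.2 4.2
   vertex 4.4 1.6 4.4
  endloop
 endfacet
 facet normal -0.810 0.584 -0.053
  outer loop
   vertex 2.4 4.2 0.6
   vertex 0.0 1.2 4.2
   vertex 2.4 4.6 5.0
  endloop
 endfacet
 facet normal 0.826 0.561 -0.051
  outer loop
   vertex 2.4 4.2 0.6
   vertex 2.4 4.6 5.0
   vertex 4.4 1.6 4.4
  endloop
 endfacet
 facet normal 0.917 0.249 -0.312
  outer loop
   vertex 2.4 4.2 0.6
   vertex 4.4 1.6 4.4
   vertex 3.2 1.0 0.4
  endloop
 endfacet
 facet normal 0.077 -0.967 0.241
  outer loop
   vertex 0.6 0.6 1.6
   vertex 4.4 1.6 4.4
   vertex 0.0 1.2 4.2
  endloop
 endfacet
 facet normal 0.192 -0.977 0.089
  outer loop
   vertex 0.6 0.6 1.6
   vertex 3.2 1.0 0.4
   vertex 4.4 1.6 4.4
  endloop
 endfacet
 facet normal -0.829 0.552 -0.092
  outer loop
   vertex 0.8 2.0 1.8
   vertex 0.0 1.2 4.2
   vertex 2.4 4.2 0.6
  endloop
 endfacet
 facet normal -0.950 0.173 -0.259
  outer loop
   vertex 0.8 2.0 1.8
   vertex 0.6 0.6 1.6
   vertex 0.0 1.2 4.2
  endloop
 endfacet
 facet normal -0.243 0.000 -0.970
  outer loop
   vertex 1.6 2.4 0.8
   vertex 2.4 4.2 0.6
   vertex 3.2 1.0 0.4
  endloop
 endfacet
 facet normal -0.388 -0.186 -0.903
  outer loop
   vertex 1.6 2.4 0.8
   vertex 3.2 1.0 0.4
   vertex 0.6 0.6 1.6
  endloop
 endfacet
 facet normal -0.800 0.298 -0.521
  outer loop
   vertex 1.6 2.4 0.8
   vertex 0.8 2.0 1.8
   vertex 2.4 4.2 0.6
  endloop
 endfacet
 facet normal -0.802 0.195 -0.564
  outer loop
   vertex 1.6 2.4 0.8
   vertex 0.6 0.6 1.6
   vertex 0.8 2.0 1.8
  endloop
 endfacet
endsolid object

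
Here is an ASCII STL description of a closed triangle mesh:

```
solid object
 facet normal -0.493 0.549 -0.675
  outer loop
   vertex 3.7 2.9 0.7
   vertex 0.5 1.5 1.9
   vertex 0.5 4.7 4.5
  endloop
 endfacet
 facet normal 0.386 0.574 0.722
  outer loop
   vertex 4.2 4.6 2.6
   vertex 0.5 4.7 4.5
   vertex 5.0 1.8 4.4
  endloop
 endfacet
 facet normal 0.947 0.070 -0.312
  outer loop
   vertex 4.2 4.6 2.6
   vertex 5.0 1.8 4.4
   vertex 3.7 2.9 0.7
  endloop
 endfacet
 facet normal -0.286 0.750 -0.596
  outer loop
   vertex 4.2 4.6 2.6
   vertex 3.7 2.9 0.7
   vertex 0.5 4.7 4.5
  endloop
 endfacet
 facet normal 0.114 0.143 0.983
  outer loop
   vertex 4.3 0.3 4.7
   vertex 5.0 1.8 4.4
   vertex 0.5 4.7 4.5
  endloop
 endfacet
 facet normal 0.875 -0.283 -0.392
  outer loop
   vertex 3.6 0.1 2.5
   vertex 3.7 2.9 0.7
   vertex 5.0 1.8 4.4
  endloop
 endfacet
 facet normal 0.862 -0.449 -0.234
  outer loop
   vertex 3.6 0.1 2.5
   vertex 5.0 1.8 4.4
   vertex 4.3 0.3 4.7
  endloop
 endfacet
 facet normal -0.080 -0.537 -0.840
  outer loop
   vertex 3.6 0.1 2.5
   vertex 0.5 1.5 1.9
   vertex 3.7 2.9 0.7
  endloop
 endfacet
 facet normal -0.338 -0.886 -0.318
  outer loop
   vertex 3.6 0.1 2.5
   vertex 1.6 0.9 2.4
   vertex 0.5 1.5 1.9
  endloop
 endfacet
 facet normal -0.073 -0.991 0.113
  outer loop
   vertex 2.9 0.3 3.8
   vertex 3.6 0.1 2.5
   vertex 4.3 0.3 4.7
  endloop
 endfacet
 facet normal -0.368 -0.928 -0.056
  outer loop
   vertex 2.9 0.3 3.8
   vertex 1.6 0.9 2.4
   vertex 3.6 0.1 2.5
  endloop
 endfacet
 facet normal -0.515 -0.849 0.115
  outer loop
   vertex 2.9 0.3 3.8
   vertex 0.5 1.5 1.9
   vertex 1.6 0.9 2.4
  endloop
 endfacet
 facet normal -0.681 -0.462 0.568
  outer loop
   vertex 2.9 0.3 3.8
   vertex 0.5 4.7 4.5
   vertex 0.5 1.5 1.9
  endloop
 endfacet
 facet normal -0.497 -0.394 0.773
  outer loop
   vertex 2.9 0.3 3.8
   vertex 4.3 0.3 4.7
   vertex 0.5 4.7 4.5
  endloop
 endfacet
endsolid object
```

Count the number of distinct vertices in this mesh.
9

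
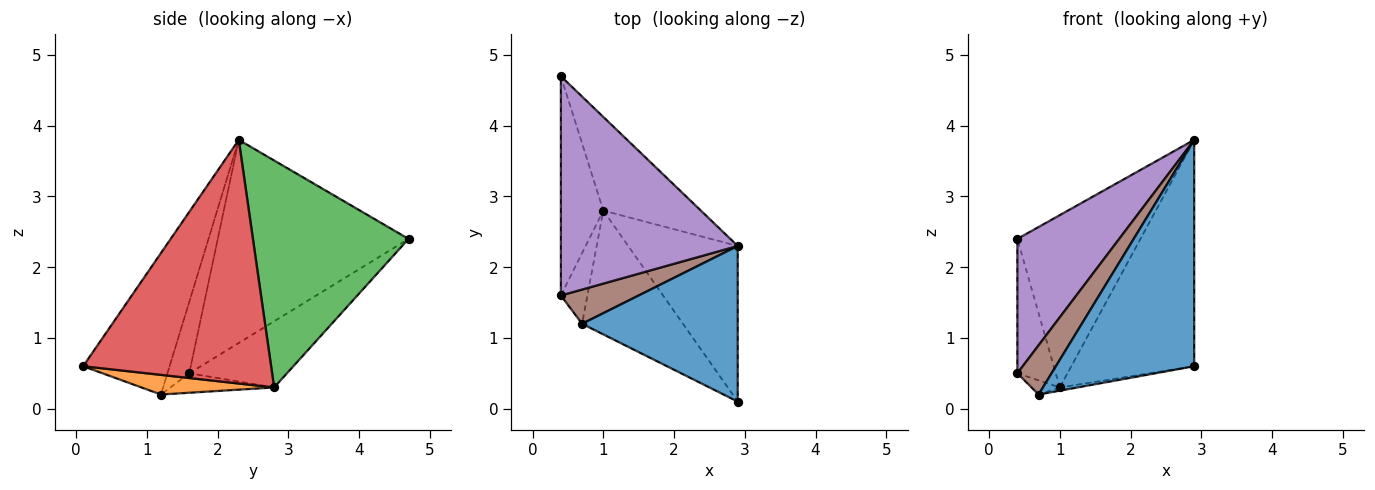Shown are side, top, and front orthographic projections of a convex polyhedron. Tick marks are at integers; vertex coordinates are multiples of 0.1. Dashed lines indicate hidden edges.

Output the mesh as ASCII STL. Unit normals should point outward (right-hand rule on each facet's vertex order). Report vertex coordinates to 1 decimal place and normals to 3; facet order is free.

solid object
 facet normal -0.458 -0.733 0.504
  outer loop
   vertex 2.9 2.3 3.8
   vertex 0.7 1.2 0.2
   vertex 2.9 0.1 0.6
  endloop
 endfacet
 facet normal 0.191 0.025 -0.981
  outer loop
   vertex 1.0 2.8 0.3
   vertex 2.9 0.1 0.6
   vertex 0.7 1.2 0.2
  endloop
 endfacet
 facet normal 0.743 0.588 -0.319
  outer loop
   vertex 1.0 2.8 0.3
   vertex 0.4 4.7 2.4
   vertex 2.9 2.3 3.8
  endloop
 endfacet
 facet normal 0.783 0.512 -0.352
  outer loop
   vertex 1.0 2.8 0.3
   vertex 2.9 2.3 3.8
   vertex 2.9 0.1 0.6
  endloop
 endfacet
 facet normal -0.700 -0.373 0.609
  outer loop
   vertex 0.4 1.6 0.5
   vertex 2.9 2.3 3.8
   vertex 0.4 4.7 2.4
  endloop
 endfacet
 facet normal -0.464 -0.727 0.506
  outer loop
   vertex 0.4 1.6 0.5
   vertex 0.7 1.2 0.2
   vertex 2.9 2.3 3.8
  endloop
 endfacet
 facet normal -0.799 0.314 -0.513
  outer loop
   vertex 0.4 1.6 0.5
   vertex 0.4 4.7 2.4
   vertex 1.0 2.8 0.3
  endloop
 endfacet
 facet normal -0.584 0.159 -0.796
  outer loop
   vertex 0.4 1.6 0.5
   vertex 1.0 2.8 0.3
   vertex 0.7 1.2 0.2
  endloop
 endfacet
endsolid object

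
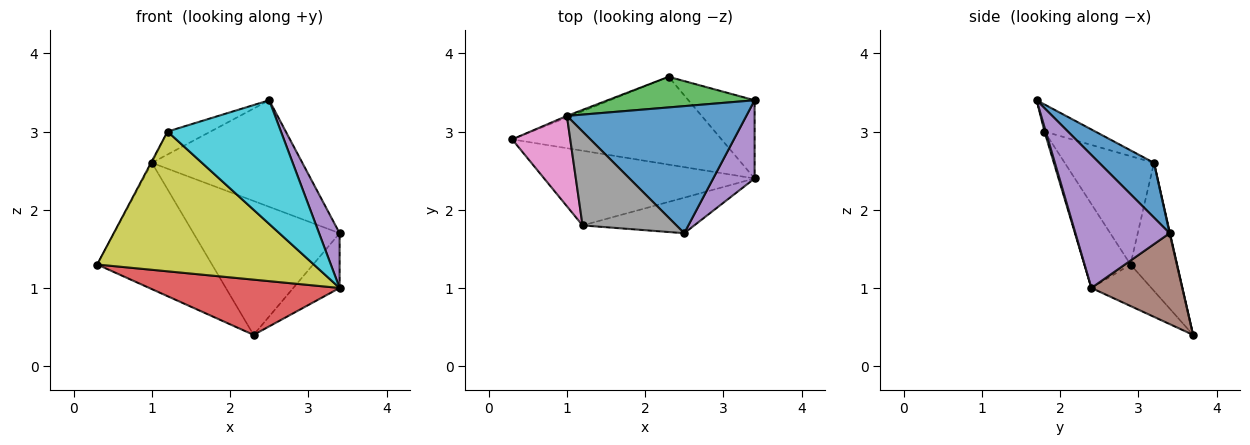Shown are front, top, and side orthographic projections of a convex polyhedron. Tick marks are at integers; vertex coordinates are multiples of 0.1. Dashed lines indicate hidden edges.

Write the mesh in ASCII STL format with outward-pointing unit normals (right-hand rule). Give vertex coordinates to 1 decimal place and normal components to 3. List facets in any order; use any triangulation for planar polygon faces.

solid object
 facet normal 0.228 0.626 0.746
  outer loop
   vertex 1.0 3.2 2.6
   vertex 2.5 1.7 3.4
   vertex 3.4 3.4 1.7
  endloop
 endfacet
 facet normal -0.376 0.927 -0.011
  outer loop
   vertex 1.0 3.2 2.6
   vertex 2.3 3.7 0.4
   vertex 0.3 2.9 1.3
  endloop
 endfacet
 facet normal 0.002 0.975 0.223
  outer loop
   vertex 1.0 3.2 2.6
   vertex 3.4 3.4 1.7
   vertex 2.3 3.7 0.4
  endloop
 endfacet
 facet normal -0.165 -0.525 -0.835
  outer loop
   vertex 3.4 2.4 1.0
   vertex 0.3 2.9 1.3
   vertex 2.3 3.7 0.4
  endloop
 endfacet
 facet normal 0.935 -0.204 0.291
  outer loop
   vertex 3.4 2.4 1.0
   vertex 3.4 3.4 1.7
   vertex 2.5 1.7 3.4
  endloop
 endfacet
 facet normal 0.747 0.381 -0.544
  outer loop
   vertex 3.4 2.4 1.0
   vertex 2.3 3.7 0.4
   vertex 3.4 3.4 1.7
  endloop
 endfacet
 facet normal -0.881 0.009 0.472
  outer loop
   vertex 1.2 1.8 3.0
   vertex 1.0 3.2 2.6
   vertex 0.3 2.9 1.3
  endloop
 endfacet
 facet normal -0.270 0.229 0.935
  outer loop
   vertex 1.2 1.8 3.0
   vertex 2.5 1.7 3.4
   vertex 1.0 3.2 2.6
  endloop
 endfacet
 facet normal -0.185 -0.867 -0.463
  outer loop
   vertex 1.2 1.8 3.0
   vertex 0.3 2.9 1.3
   vertex 3.4 2.4 1.0
  endloop
 endfacet
 facet normal 0.011 -0.961 -0.276
  outer loop
   vertex 1.2 1.8 3.0
   vertex 3.4 2.4 1.0
   vertex 2.5 1.7 3.4
  endloop
 endfacet
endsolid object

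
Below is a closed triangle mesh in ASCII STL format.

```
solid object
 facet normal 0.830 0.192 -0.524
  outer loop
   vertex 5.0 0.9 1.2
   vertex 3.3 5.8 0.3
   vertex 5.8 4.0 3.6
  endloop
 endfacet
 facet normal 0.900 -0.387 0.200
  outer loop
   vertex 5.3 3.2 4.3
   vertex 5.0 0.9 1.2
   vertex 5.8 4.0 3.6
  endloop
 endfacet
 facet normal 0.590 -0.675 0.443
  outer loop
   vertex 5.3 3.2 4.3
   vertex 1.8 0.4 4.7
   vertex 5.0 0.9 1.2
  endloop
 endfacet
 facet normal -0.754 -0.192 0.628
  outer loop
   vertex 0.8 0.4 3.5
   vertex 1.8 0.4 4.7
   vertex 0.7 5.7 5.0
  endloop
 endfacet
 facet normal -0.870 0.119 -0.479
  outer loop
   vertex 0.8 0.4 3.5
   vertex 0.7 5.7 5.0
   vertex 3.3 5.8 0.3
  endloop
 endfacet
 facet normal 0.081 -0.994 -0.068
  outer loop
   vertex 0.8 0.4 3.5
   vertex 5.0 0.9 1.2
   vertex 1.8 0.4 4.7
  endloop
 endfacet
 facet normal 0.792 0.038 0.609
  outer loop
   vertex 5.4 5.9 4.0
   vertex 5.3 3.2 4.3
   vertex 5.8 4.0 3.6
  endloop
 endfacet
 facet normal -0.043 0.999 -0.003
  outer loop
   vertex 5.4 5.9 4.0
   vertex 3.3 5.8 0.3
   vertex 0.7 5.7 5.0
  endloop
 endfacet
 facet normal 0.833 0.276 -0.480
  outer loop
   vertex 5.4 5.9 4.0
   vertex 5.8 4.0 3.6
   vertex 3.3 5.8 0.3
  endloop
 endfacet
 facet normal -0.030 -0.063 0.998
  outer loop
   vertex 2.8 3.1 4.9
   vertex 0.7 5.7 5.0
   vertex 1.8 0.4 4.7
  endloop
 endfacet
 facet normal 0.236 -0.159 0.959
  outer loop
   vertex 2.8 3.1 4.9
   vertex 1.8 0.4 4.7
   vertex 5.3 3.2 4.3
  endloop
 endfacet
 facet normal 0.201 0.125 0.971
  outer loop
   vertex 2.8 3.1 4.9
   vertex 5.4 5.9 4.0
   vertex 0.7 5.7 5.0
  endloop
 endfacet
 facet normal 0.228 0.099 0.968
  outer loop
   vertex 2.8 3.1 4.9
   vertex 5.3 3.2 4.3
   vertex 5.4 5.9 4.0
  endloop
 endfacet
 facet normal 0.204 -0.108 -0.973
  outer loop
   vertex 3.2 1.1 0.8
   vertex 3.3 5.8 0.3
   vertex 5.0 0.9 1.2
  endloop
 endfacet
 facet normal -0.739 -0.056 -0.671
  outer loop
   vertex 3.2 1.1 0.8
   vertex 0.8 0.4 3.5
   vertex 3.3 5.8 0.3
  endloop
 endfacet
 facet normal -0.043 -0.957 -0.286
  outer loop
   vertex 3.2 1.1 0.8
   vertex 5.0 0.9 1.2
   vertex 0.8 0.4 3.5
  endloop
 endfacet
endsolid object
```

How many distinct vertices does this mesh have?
10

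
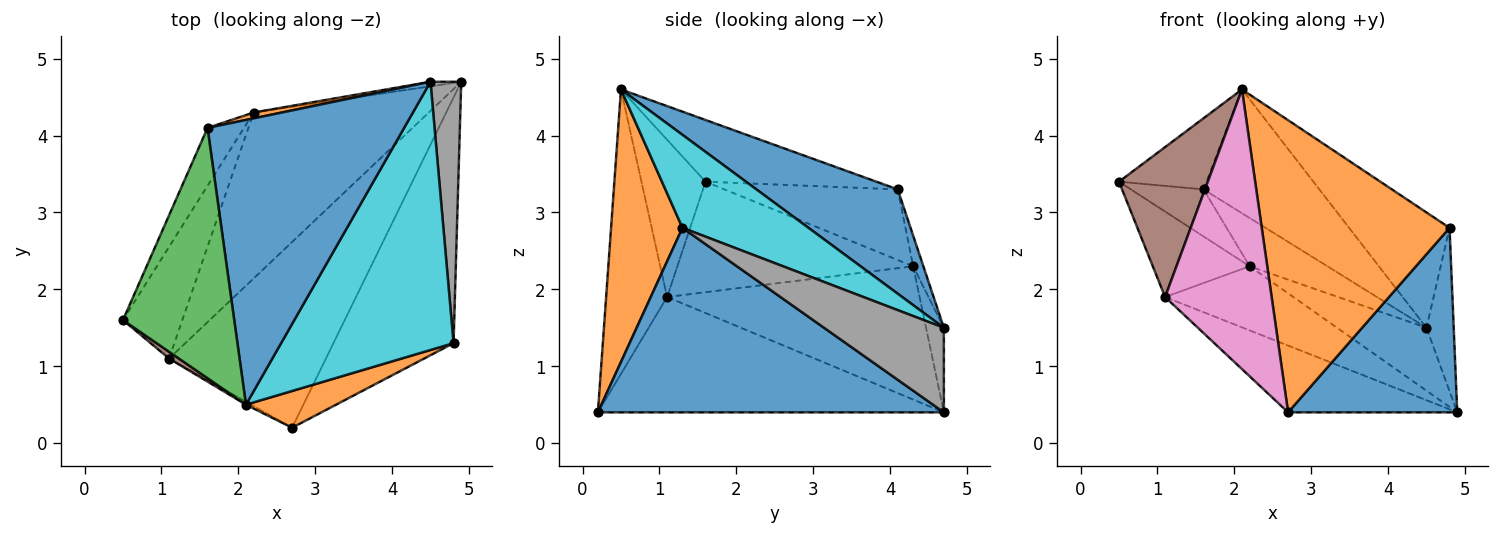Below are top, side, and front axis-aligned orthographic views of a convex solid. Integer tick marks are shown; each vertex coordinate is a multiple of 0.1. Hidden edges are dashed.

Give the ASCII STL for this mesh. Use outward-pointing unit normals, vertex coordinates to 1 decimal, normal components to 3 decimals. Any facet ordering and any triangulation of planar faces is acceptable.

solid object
 facet normal 0.776 -0.379 -0.505
  outer loop
   vertex 4.8 1.3 2.8
   vertex 2.7 0.2 0.4
   vertex 4.9 4.7 0.4
  endloop
 endfacet
 facet normal 0.353 -0.928 0.117
  outer loop
   vertex 4.8 1.3 2.8
   vertex 2.1 0.5 4.6
   vertex 2.7 0.2 0.4
  endloop
 endfacet
 facet normal -0.569 0.278 -0.774
  outer loop
   vertex 1.1 1.1 1.9
   vertex 4.9 4.7 0.4
   vertex 2.7 0.2 0.4
  endloop
 endfacet
 facet normal -0.579 0.294 -0.761
  outer loop
   vertex 1.1 1.1 1.9
   vertex 2.2 4.3 2.3
   vertex 4.9 4.7 0.4
  endloop
 endfacet
 facet normal -0.828 0.340 -0.445
  outer loop
   vertex 1.1 1.1 1.9
   vertex 0.5 1.6 3.4
   vertex 2.2 4.3 2.3
  endloop
 endfacet
 facet normal -0.585 -0.811 0.036
  outer loop
   vertex 1.1 1.1 1.9
   vertex 2.1 0.5 4.6
   vertex 0.5 1.6 3.4
  endloop
 endfacet
 facet normal -0.497 -0.868 -0.009
  outer loop
   vertex 1.1 1.1 1.9
   vertex 2.7 0.2 0.4
   vertex 2.1 0.5 4.6
  endloop
 endfacet
 facet normal 0.919 0.209 0.334
  outer loop
   vertex 4.5 4.7 1.5
   vertex 4.8 1.3 2.8
   vertex 4.9 4.7 0.4
  endloop
 endfacet
 facet normal -0.195 0.978 -0.071
  outer loop
   vertex 4.5 4.7 1.5
   vertex 4.9 4.7 0.4
   vertex 2.2 4.3 2.3
  endloop
 endfacet
 facet normal 0.444 0.354 0.823
  outer loop
   vertex 4.5 4.7 1.5
   vertex 2.1 0.5 4.6
   vertex 4.8 1.3 2.8
  endloop
 endfacet
 facet normal 0.438 0.359 0.825
  outer loop
   vertex 1.6 4.1 3.3
   vertex 2.1 0.5 4.6
   vertex 4.5 4.7 1.5
  endloop
 endfacet
 facet normal -0.130 0.984 0.119
  outer loop
   vertex 1.6 4.1 3.3
   vertex 4.5 4.7 1.5
   vertex 2.2 4.3 2.3
  endloop
 endfacet
 facet normal -0.471 0.241 0.849
  outer loop
   vertex 1.6 4.1 3.3
   vertex 0.5 1.6 3.4
   vertex 2.1 0.5 4.6
  endloop
 endfacet
 facet normal -0.833 0.349 -0.430
  outer loop
   vertex 1.6 4.1 3.3
   vertex 2.2 4.3 2.3
   vertex 0.5 1.6 3.4
  endloop
 endfacet
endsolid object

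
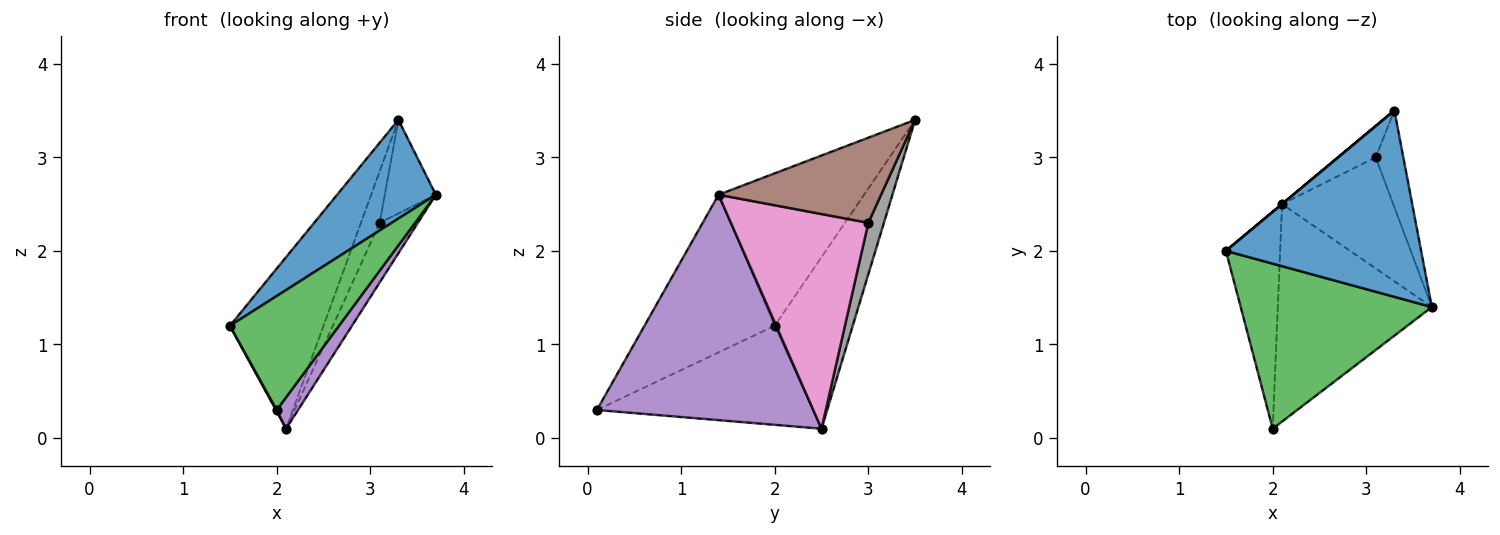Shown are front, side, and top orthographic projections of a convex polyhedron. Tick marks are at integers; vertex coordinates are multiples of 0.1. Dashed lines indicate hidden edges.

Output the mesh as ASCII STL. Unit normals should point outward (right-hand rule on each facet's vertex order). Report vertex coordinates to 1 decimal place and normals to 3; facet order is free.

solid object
 facet normal -0.568 -0.385 0.727
  outer loop
   vertex 3.3 3.5 3.4
   vertex 1.5 2.0 1.2
   vertex 3.7 1.4 2.6
  endloop
 endfacet
 facet normal -0.640 0.768 0.000
  outer loop
   vertex 2.1 2.5 0.1
   vertex 1.5 2.0 1.2
   vertex 3.3 3.5 3.4
  endloop
 endfacet
 facet normal -0.562 -0.470 0.681
  outer loop
   vertex 2.0 0.1 0.3
   vertex 3.7 1.4 2.6
   vertex 1.5 2.0 1.2
  endloop
 endfacet
 facet normal -0.877 -0.003 -0.480
  outer loop
   vertex 2.0 0.1 0.3
   vertex 1.5 2.0 1.2
   vertex 2.1 2.5 0.1
  endloop
 endfacet
 facet normal 0.823 -0.081 -0.562
  outer loop
   vertex 2.0 0.1 0.3
   vertex 2.1 2.5 0.1
   vertex 3.7 1.4 2.6
  endloop
 endfacet
 facet normal 0.911 0.286 -0.296
  outer loop
   vertex 3.1 3.0 2.3
   vertex 3.3 3.5 3.4
   vertex 3.7 1.4 2.6
  endloop
 endfacet
 facet normal 0.862 0.240 -0.446
  outer loop
   vertex 3.1 3.0 2.3
   vertex 3.7 1.4 2.6
   vertex 2.1 2.5 0.1
  endloop
 endfacet
 facet normal 0.580 0.696 -0.422
  outer loop
   vertex 3.1 3.0 2.3
   vertex 2.1 2.5 0.1
   vertex 3.3 3.5 3.4
  endloop
 endfacet
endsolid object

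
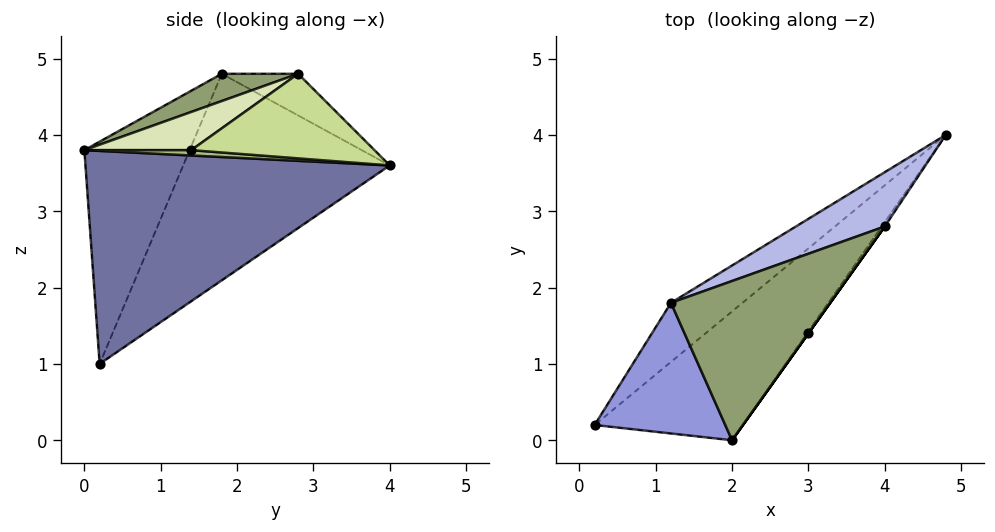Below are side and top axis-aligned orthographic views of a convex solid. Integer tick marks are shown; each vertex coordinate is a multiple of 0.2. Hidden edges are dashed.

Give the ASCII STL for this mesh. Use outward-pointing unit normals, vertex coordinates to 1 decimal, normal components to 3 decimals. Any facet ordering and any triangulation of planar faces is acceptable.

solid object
 facet normal 0.703 -0.517 -0.489
  outer loop
   vertex 2.0 0.0 3.8
   vertex 0.2 0.2 1.0
   vertex 4.8 4.0 3.6
  endloop
 endfacet
 facet normal -0.558 0.807 -0.193
  outer loop
   vertex 1.2 1.8 4.8
   vertex 4.8 4.0 3.6
   vertex 0.2 0.2 1.0
  endloop
 endfacet
 facet normal -0.718 -0.554 0.422
  outer loop
   vertex 1.2 1.8 4.8
   vertex 0.2 0.2 1.0
   vertex 2.0 0.0 3.8
  endloop
 endfacet
 facet normal -0.273 0.765 0.583
  outer loop
   vertex 4.0 2.8 4.8
   vertex 4.8 4.0 3.6
   vertex 1.2 1.8 4.8
  endloop
 endfacet
 facet normal 0.153 -0.427 0.891
  outer loop
   vertex 4.0 2.8 4.8
   vertex 1.2 1.8 4.8
   vertex 2.0 0.0 3.8
  endloop
 endfacet
 facet normal 0.793 -0.566 -0.226
  outer loop
   vertex 3.0 1.4 3.8
   vertex 2.0 0.0 3.8
   vertex 4.8 4.0 3.6
  endloop
 endfacet
 facet normal 0.821 -0.570 -0.023
  outer loop
   vertex 3.0 1.4 3.8
   vertex 4.8 4.0 3.6
   vertex 4.0 2.8 4.8
  endloop
 endfacet
 facet normal 0.814 -0.581 0.000
  outer loop
   vertex 3.0 1.4 3.8
   vertex 4.0 2.8 4.8
   vertex 2.0 0.0 3.8
  endloop
 endfacet
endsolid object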